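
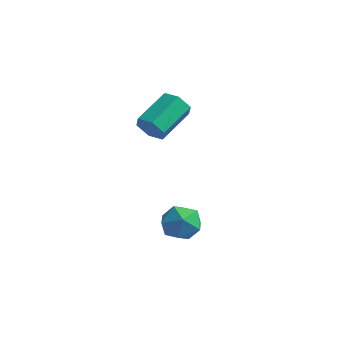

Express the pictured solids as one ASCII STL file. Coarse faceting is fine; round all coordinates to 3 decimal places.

solid 
facet normal -0.065 -0.913 -0.404
outer loop
vertex -0.538 -1.225 1.933
vertex -0.945 -1.421 2.442
vertex -1.212 -1.152 1.877
endloop
endfacet
facet normal 0.119 0.396 -0.910
outer loop
vertex -0.538 -1.225 1.933
vertex -1.212 -1.152 1.877
vertex -0.428 0.298 2.61
endloop
endfacet
facet normal 0.119 0.396 -0.910
outer loop
vertex -0.428 0.298 2.61
vertex -1.212 -1.152 1.877
vertex -1.102 0.371 2.554
endloop
endfacet
facet normal 0.065 0.912 0.406
outer loop
vertex -0.428 0.298 2.61
vertex -1.102 0.371 2.554
vertex -0.835 0.101 3.118
endloop
endfacet
facet normal -0.065 -0.913 -0.404
outer loop
vertex -1.212 -1.152 1.877
vertex -0.945 -1.421 2.442
vertex -1.618 -1.348 2.386
endloop
endfacet
facet normal -0.799 0.291 -0.525
outer loop
vertex -1.212 -1.152 1.877
vertex -1.618 -1.348 2.386
vertex -1.102 0.371 2.554
endloop
endfacet
facet normal -0.798 0.291 -0.527
outer loop
vertex -1.102 0.371 2.554
vertex -1.618 -1.348 2.386
vertex -1.509 0.175 3.062
endloop
endfacet
facet normal 0.066 0.912 0.405
outer loop
vertex -1.102 0.371 2.554
vertex -1.509 0.175 3.062
vertex -0.835 0.101 3.118
endloop
endfacet
facet normal -0.065 -0.912 -0.406
outer loop
vertex -1.618 -1.348 2.386
vertex -0.945 -1.421 2.442
vertex -1.352 -1.618 2.95
endloop
endfacet
facet normal -0.918 -0.104 0.383
outer loop
vertex -1.618 -1.348 2.386
vertex -1.352 -1.618 2.95
vertex -1.509 0.175 3.062
endloop
endfacet
facet normal -0.918 -0.104 0.384
outer loop
vertex -1.509 0.175 3.062
vertex -1.352 -1.618 2.95
vertex -1.242 -0.095 3.627
endloop
endfacet
facet normal 0.067 0.912 0.404
outer loop
vertex -1.509 0.175 3.062
vertex -1.242 -0.095 3.627
vertex -0.835 0.101 3.118
endloop
endfacet
facet normal -0.065 -0.912 -0.406
outer loop
vertex -1.352 -1.618 2.95
vertex -0.945 -1.421 2.442
vertex -0.678 -1.691 3.006
endloop
endfacet
facet normal -0.119 -0.396 0.910
outer loop
vertex -1.352 -1.618 2.95
vertex -0.678 -1.691 3.006
vertex -1.242 -0.095 3.627
endloop
endfacet
facet normal -0.119 -0.396 0.910
outer loop
vertex -1.242 -0.095 3.627
vertex -0.678 -1.691 3.006
vertex -0.568 -0.168 3.683
endloop
endfacet
facet normal 0.065 0.913 0.404
outer loop
vertex -1.242 -0.095 3.627
vertex -0.568 -0.168 3.683
vertex -0.835 0.101 3.118
endloop
endfacet
facet normal -0.066 -0.912 -0.405
outer loop
vertex -0.678 -1.691 3.006
vertex -0.945 -1.421 2.442
vertex -0.271 -1.495 2.498
endloop
endfacet
facet normal 0.798 -0.292 0.527
outer loop
vertex -0.678 -1.691 3.006
vertex -0.271 -1.495 2.498
vertex -0.568 -0.168 3.683
endloop
endfacet
facet normal 0.799 -0.291 0.526
outer loop
vertex -0.568 -0.168 3.683
vertex -0.271 -1.495 2.498
vertex -0.162 0.028 3.174
endloop
endfacet
facet normal 0.065 0.913 0.404
outer loop
vertex -0.568 -0.168 3.683
vertex -0.162 0.028 3.174
vertex -0.835 0.101 3.118
endloop
endfacet
facet normal -0.067 -0.912 -0.404
outer loop
vertex -0.271 -1.495 2.498
vertex -0.945 -1.421 2.442
vertex -0.538 -1.225 1.933
endloop
endfacet
facet normal 0.918 0.105 -0.384
outer loop
vertex -0.271 -1.495 2.498
vertex -0.538 -1.225 1.933
vertex -0.162 0.028 3.174
endloop
endfacet
facet normal 0.918 0.104 -0.383
outer loop
vertex -0.162 0.028 3.174
vertex -0.538 -1.225 1.933
vertex -0.428 0.298 2.61
endloop
endfacet
facet normal 0.065 0.912 0.406
outer loop
vertex -0.162 0.028 3.174
vertex -0.428 0.298 2.61
vertex -0.835 0.101 3.118
endloop
endfacet
facet normal -0.751 0.350 0.560
outer loop
vertex 0.452 -1.249 -1.379
vertex -0.038 -1.951 -1.597
vertex 0.481 -1.979 -0.883
endloop
endfacet
facet normal -0.120 0.555 0.823
outer loop
vertex 0.452 -1.249 -1.379
vertex 0.481 -1.979 -0.883
vertex 1.226 -1.542 -1.069
endloop
endfacet
facet normal 0.222 0.922 0.317
outer loop
vertex 0.452 -1.249 -1.379
vertex 1.226 -1.542 -1.069
vertex 1.167 -1.243 -1.898
endloop
endfacet
facet normal -0.197 0.945 -0.261
outer loop
vertex 0.452 -1.249 -1.379
vertex 1.167 -1.243 -1.898
vertex 0.386 -1.496 -2.225
endloop
endfacet
facet normal -0.799 0.592 -0.110
outer loop
vertex 0.452 -1.249 -1.379
vertex 0.386 -1.496 -2.225
vertex -0.038 -1.951 -1.597
endloop
endfacet
facet normal 0.260 -0.032 0.965
outer loop
vertex 1.226 -1.542 -1.069
vertex 0.481 -1.979 -0.883
vertex 1.214 -2.424 -1.095
endloop
endfacet
facet normal -0.760 -0.363 0.538
outer loop
vertex 0.481 -1.979 -0.883
vertex -0.038 -1.951 -1.597
vertex 0.433 -2.677 -1.422
endloop
endfacet
facet normal -0.838 0.027 -0.546
outer loop
vertex -0.038 -1.951 -1.597
vertex 0.386 -1.496 -2.225
vertex 0.374 -2.378 -2.251
endloop
endfacet
facet normal 0.136 0.600 -0.789
outer loop
vertex 0.386 -1.496 -2.225
vertex 1.167 -1.243 -1.898
vertex 1.119 -1.941 -2.437
endloop
endfacet
facet normal 0.814 0.563 0.145
outer loop
vertex 1.167 -1.243 -1.898
vertex 1.226 -1.542 -1.069
vertex 1.638 -1.969 -1.723
endloop
endfacet
facet normal 0.197 -0.945 0.261
outer loop
vertex 1.148 -2.671 -1.941
vertex 1.214 -2.424 -1.095
vertex 0.433 -2.677 -1.422
endloop
endfacet
facet normal -0.222 -0.922 -0.317
outer loop
vertex 1.148 -2.671 -1.941
vertex 0.433 -2.677 -1.422
vertex 0.374 -2.378 -2.251
endloop
endfacet
facet normal 0.120 -0.555 -0.823
outer loop
vertex 1.148 -2.671 -1.941
vertex 0.374 -2.378 -2.251
vertex 1.119 -1.941 -2.437
endloop
endfacet
facet normal 0.751 -0.350 -0.560
outer loop
vertex 1.148 -2.671 -1.941
vertex 1.119 -1.941 -2.437
vertex 1.638 -1.969 -1.723
endloop
endfacet
facet normal 0.799 -0.592 0.110
outer loop
vertex 1.148 -2.671 -1.941
vertex 1.638 -1.969 -1.723
vertex 1.214 -2.424 -1.095
endloop
endfacet
facet normal -0.136 -0.600 0.789
outer loop
vertex 0.433 -2.677 -1.422
vertex 1.214 -2.424 -1.095
vertex 0.481 -1.979 -0.883
endloop
endfacet
facet normal -0.814 -0.563 -0.145
outer loop
vertex 0.374 -2.378 -2.251
vertex 0.433 -2.677 -1.422
vertex -0.038 -1.951 -1.597
endloop
endfacet
facet normal -0.260 0.032 -0.965
outer loop
vertex 1.119 -1.941 -2.437
vertex 0.374 -2.378 -2.251
vertex 0.386 -1.496 -2.225
endloop
endfacet
facet normal 0.760 0.363 -0.538
outer loop
vertex 1.638 -1.969 -1.723
vertex 1.119 -1.941 -2.437
vertex 1.167 -1.243 -1.898
endloop
endfacet
facet normal 0.838 -0.027 0.546
outer loop
vertex 1.214 -2.424 -1.095
vertex 1.638 -1.969 -1.723
vertex 1.226 -1.542 -1.069
endloop
endfacet

endsolid


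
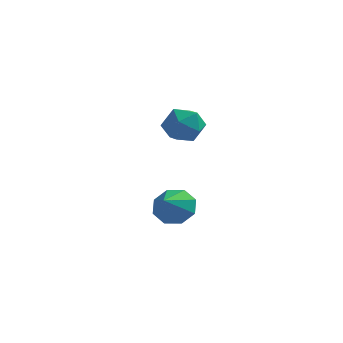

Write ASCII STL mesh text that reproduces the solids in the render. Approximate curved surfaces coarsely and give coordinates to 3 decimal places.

solid 
facet normal -0.031 0.845 -0.535
outer loop
vertex 2.35 -1.563 -2.927
vertex 1.733 -1.777 -3.229
vertex 1.908 -1.399 -2.642
endloop
endfacet
facet normal 0.528 -0.049 0.848
outer loop
vertex 2.35 -1.563 -2.927
vertex 1.908 -1.399 -2.642
vertex 1.767 -2.723 -2.631
endloop
endfacet
facet normal -0.031 0.845 -0.534
outer loop
vertex 1.908 -1.399 -2.642
vertex 1.733 -1.777 -3.229
vertex 1.363 -1.456 -2.7
endloop
endfacet
facet normal -0.108 0.020 0.994
outer loop
vertex 1.908 -1.399 -2.642
vertex 1.363 -1.456 -2.7
vertex 1.767 -2.723 -2.631
endloop
endfacet
facet normal -0.030 0.845 -0.534
outer loop
vertex 1.363 -1.456 -2.7
vertex 1.733 -1.777 -3.229
vertex 1.035 -1.701 -3.069
endloop
endfacet
facet normal -0.675 -0.176 0.717
outer loop
vertex 1.363 -1.456 -2.7
vertex 1.035 -1.701 -3.069
vertex 1.767 -2.723 -2.631
endloop
endfacet
facet normal -0.030 0.845 -0.534
outer loop
vertex 1.035 -1.701 -3.069
vertex 1.733 -1.777 -3.229
vertex 1.115 -1.99 -3.531
endloop
endfacet
facet normal -0.835 -0.520 0.181
outer loop
vertex 1.035 -1.701 -3.069
vertex 1.115 -1.99 -3.531
vertex 1.767 -2.723 -2.631
endloop
endfacet
facet normal -0.031 0.845 -0.534
outer loop
vertex 1.115 -1.99 -3.531
vertex 1.733 -1.777 -3.229
vertex 1.557 -2.154 -3.816
endloop
endfacet
facet normal -0.497 -0.813 -0.303
outer loop
vertex 1.115 -1.99 -3.531
vertex 1.557 -2.154 -3.816
vertex 1.767 -2.723 -2.631
endloop
endfacet
facet normal -0.032 0.845 -0.533
outer loop
vertex 1.557 -2.154 -3.816
vertex 1.733 -1.777 -3.229
vertex 2.102 -2.097 -3.758
endloop
endfacet
facet normal 0.140 -0.883 -0.449
outer loop
vertex 1.557 -2.154 -3.816
vertex 2.102 -2.097 -3.758
vertex 1.767 -2.723 -2.631
endloop
endfacet
facet normal -0.031 0.845 -0.533
outer loop
vertex 2.102 -2.097 -3.758
vertex 1.733 -1.777 -3.229
vertex 2.43 -1.852 -3.389
endloop
endfacet
facet normal 0.706 -0.687 -0.172
outer loop
vertex 2.102 -2.097 -3.758
vertex 2.43 -1.852 -3.389
vertex 1.767 -2.723 -2.631
endloop
endfacet
facet normal -0.032 0.845 -0.534
outer loop
vertex 2.43 -1.852 -3.389
vertex 1.733 -1.777 -3.229
vertex 2.35 -1.563 -2.927
endloop
endfacet
facet normal 0.866 -0.342 0.364
outer loop
vertex 2.43 -1.852 -3.389
vertex 2.35 -1.563 -2.927
vertex 1.767 -2.723 -2.631
endloop
endfacet
facet normal 0.081 0.298 0.951
outer loop
vertex 2.412 -2.198 0.931
vertex 2.133 -2.83 1.153
vertex 2.85 -2.76 1.07
endloop
endfacet
facet normal 0.590 0.595 0.546
outer loop
vertex 2.412 -2.198 0.931
vertex 2.85 -2.76 1.07
vertex 2.968 -2.343 0.488
endloop
endfacet
facet normal 0.270 0.962 0.024
outer loop
vertex 2.412 -2.198 0.931
vertex 2.968 -2.343 0.488
vertex 2.324 -2.155 0.212
endloop
endfacet
facet normal -0.436 0.894 0.107
outer loop
vertex 2.412 -2.198 0.931
vertex 2.324 -2.155 0.212
vertex 1.808 -2.456 0.623
endloop
endfacet
facet normal -0.553 0.483 0.679
outer loop
vertex 2.412 -2.198 0.931
vertex 1.808 -2.456 0.623
vertex 2.133 -2.83 1.153
endloop
endfacet
facet normal 0.967 0.069 0.245
outer loop
vertex 2.968 -2.343 0.488
vertex 2.85 -2.76 1.07
vertex 3.032 -3.064 0.437
endloop
endfacet
facet normal 0.144 -0.410 0.901
outer loop
vertex 2.85 -2.76 1.07
vertex 2.133 -2.83 1.153
vertex 2.516 -3.365 0.848
endloop
endfacet
facet normal -0.880 -0.111 0.462
outer loop
vertex 2.133 -2.83 1.153
vertex 1.808 -2.456 0.623
vertex 1.872 -3.177 0.572
endloop
endfacet
facet normal -0.692 0.553 -0.464
outer loop
vertex 1.808 -2.456 0.623
vertex 2.324 -2.155 0.212
vertex 1.99 -2.76 -0.01
endloop
endfacet
facet normal 0.450 0.663 -0.598
outer loop
vertex 2.324 -2.155 0.212
vertex 2.968 -2.343 0.488
vertex 2.707 -2.69 -0.093
endloop
endfacet
facet normal 0.436 -0.894 -0.107
outer loop
vertex 2.428 -3.322 0.129
vertex 3.032 -3.064 0.437
vertex 2.516 -3.365 0.848
endloop
endfacet
facet normal -0.270 -0.962 -0.024
outer loop
vertex 2.428 -3.322 0.129
vertex 2.516 -3.365 0.848
vertex 1.872 -3.177 0.572
endloop
endfacet
facet normal -0.590 -0.595 -0.546
outer loop
vertex 2.428 -3.322 0.129
vertex 1.872 -3.177 0.572
vertex 1.99 -2.76 -0.01
endloop
endfacet
facet normal -0.081 -0.298 -0.951
outer loop
vertex 2.428 -3.322 0.129
vertex 1.99 -2.76 -0.01
vertex 2.707 -2.69 -0.093
endloop
endfacet
facet normal 0.553 -0.483 -0.679
outer loop
vertex 2.428 -3.322 0.129
vertex 2.707 -2.69 -0.093
vertex 3.032 -3.064 0.437
endloop
endfacet
facet normal 0.692 -0.553 0.464
outer loop
vertex 2.516 -3.365 0.848
vertex 3.032 -3.064 0.437
vertex 2.85 -2.76 1.07
endloop
endfacet
facet normal -0.450 -0.663 0.598
outer loop
vertex 1.872 -3.177 0.572
vertex 2.516 -3.365 0.848
vertex 2.133 -2.83 1.153
endloop
endfacet
facet normal -0.967 -0.069 -0.245
outer loop
vertex 1.99 -2.76 -0.01
vertex 1.872 -3.177 0.572
vertex 1.808 -2.456 0.623
endloop
endfacet
facet normal -0.144 0.410 -0.901
outer loop
vertex 2.707 -2.69 -0.093
vertex 1.99 -2.76 -0.01
vertex 2.324 -2.155 0.212
endloop
endfacet
facet normal 0.880 0.111 -0.462
outer loop
vertex 3.032 -3.064 0.437
vertex 2.707 -2.69 -0.093
vertex 2.968 -2.343 0.488
endloop
endfacet

endsolid


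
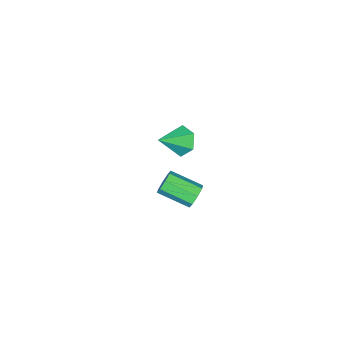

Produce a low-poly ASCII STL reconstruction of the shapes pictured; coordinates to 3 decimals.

solid 
facet normal -0.832 0.146 -0.534
outer loop
vertex 3.404 -1.18 1.999
vertex 2.94 -1.552 2.62
vertex 3.079 -0.703 2.636
endloop
endfacet
facet normal 0.717 0.682 -0.144
outer loop
vertex 3.404 -1.18 1.999
vertex 3.079 -0.703 2.636
vertex 4.28 -1.788 3.48
endloop
endfacet
facet normal -0.833 0.146 -0.534
outer loop
vertex 3.079 -0.703 2.636
vertex 2.94 -1.552 2.62
vertex 2.615 -1.075 3.258
endloop
endfacet
facet normal 0.236 0.746 0.623
outer loop
vertex 3.079 -0.703 2.636
vertex 2.615 -1.075 3.258
vertex 4.28 -1.788 3.48
endloop
endfacet
facet normal -0.833 0.147 -0.534
outer loop
vertex 2.615 -1.075 3.258
vertex 2.94 -1.552 2.62
vertex 2.476 -1.923 3.241
endloop
endfacet
facet normal -0.131 0.002 0.991
outer loop
vertex 2.615 -1.075 3.258
vertex 2.476 -1.923 3.241
vertex 4.28 -1.788 3.48
endloop
endfacet
facet normal -0.833 0.147 -0.534
outer loop
vertex 2.476 -1.923 3.241
vertex 2.94 -1.552 2.62
vertex 2.801 -2.4 2.603
endloop
endfacet
facet normal -0.018 -0.805 0.593
outer loop
vertex 2.476 -1.923 3.241
vertex 2.801 -2.4 2.603
vertex 4.28 -1.788 3.48
endloop
endfacet
facet normal -0.833 0.147 -0.534
outer loop
vertex 2.801 -2.4 2.603
vertex 2.94 -1.552 2.62
vertex 3.265 -2.028 1.982
endloop
endfacet
facet normal 0.463 -0.869 -0.175
outer loop
vertex 2.801 -2.4 2.603
vertex 3.265 -2.028 1.982
vertex 4.28 -1.788 3.48
endloop
endfacet
facet normal -0.833 0.147 -0.534
outer loop
vertex 3.265 -2.028 1.982
vertex 2.94 -1.552 2.62
vertex 3.404 -1.18 1.999
endloop
endfacet
facet normal 0.831 -0.125 -0.543
outer loop
vertex 3.265 -2.028 1.982
vertex 3.404 -1.18 1.999
vertex 4.28 -1.788 3.48
endloop
endfacet
facet normal -0.390 0.838 -0.383
outer loop
vertex 1.255 -2.038 -3.338
vertex 0.949 -2.416 -3.854
vertex 0.757 -2.208 -3.203
endloop
endfacet
facet normal 0.088 0.448 0.890
outer loop
vertex 1.255 -2.038 -3.338
vertex 0.757 -2.208 -3.203
vertex 1.958 -3.545 -2.65
endloop
endfacet
facet normal 0.088 0.448 0.890
outer loop
vertex 1.958 -3.545 -2.65
vertex 0.757 -2.208 -3.203
vertex 1.46 -3.715 -2.515
endloop
endfacet
facet normal 0.390 -0.837 0.383
outer loop
vertex 1.958 -3.545 -2.65
vertex 1.46 -3.715 -2.515
vertex 1.651 -3.924 -3.166
endloop
endfacet
facet normal -0.391 0.837 -0.383
outer loop
vertex 0.757 -2.208 -3.203
vertex 0.949 -2.416 -3.854
vertex 0.371 -2.501 -3.449
endloop
endfacet
facet normal -0.585 0.095 0.805
outer loop
vertex 0.757 -2.208 -3.203
vertex 0.371 -2.501 -3.449
vertex 1.46 -3.715 -2.515
endloop
endfacet
facet normal -0.585 0.095 0.805
outer loop
vertex 1.46 -3.715 -2.515
vertex 0.371 -2.501 -3.449
vertex 1.074 -4.008 -2.761
endloop
endfacet
facet normal 0.391 -0.837 0.383
outer loop
vertex 1.46 -3.715 -2.515
vertex 1.074 -4.008 -2.761
vertex 1.651 -3.924 -3.166
endloop
endfacet
facet normal -0.391 0.837 -0.382
outer loop
vertex 0.371 -2.501 -3.449
vertex 0.949 -2.416 -3.854
vertex 0.324 -2.744 -3.933
endloop
endfacet
facet normal -0.916 -0.315 0.247
outer loop
vertex 0.371 -2.501 -3.449
vertex 0.324 -2.744 -3.933
vertex 1.074 -4.008 -2.761
endloop
endfacet
facet normal -0.917 -0.314 0.248
outer loop
vertex 1.074 -4.008 -2.761
vertex 0.324 -2.744 -3.933
vertex 1.026 -4.251 -3.245
endloop
endfacet
facet normal 0.390 -0.838 0.382
outer loop
vertex 1.074 -4.008 -2.761
vertex 1.026 -4.251 -3.245
vertex 1.651 -3.924 -3.166
endloop
endfacet
facet normal -0.391 0.837 -0.382
outer loop
vertex 0.324 -2.744 -3.933
vertex 0.949 -2.416 -3.854
vertex 0.642 -2.795 -4.37
endloop
endfacet
facet normal -0.710 -0.538 -0.454
outer loop
vertex 0.324 -2.744 -3.933
vertex 0.642 -2.795 -4.37
vertex 1.026 -4.251 -3.245
endloop
endfacet
facet normal -0.709 -0.539 -0.455
outer loop
vertex 1.026 -4.251 -3.245
vertex 0.642 -2.795 -4.37
vertex 1.345 -4.302 -3.682
endloop
endfacet
facet normal 0.390 -0.838 0.382
outer loop
vertex 1.026 -4.251 -3.245
vertex 1.345 -4.302 -3.682
vertex 1.651 -3.924 -3.166
endloop
endfacet
facet normal -0.390 0.837 -0.383
outer loop
vertex 0.642 -2.795 -4.37
vertex 0.949 -2.416 -3.854
vertex 1.14 -2.625 -4.505
endloop
endfacet
facet normal -0.088 -0.448 -0.890
outer loop
vertex 0.642 -2.795 -4.37
vertex 1.14 -2.625 -4.505
vertex 1.345 -4.302 -3.682
endloop
endfacet
facet normal -0.088 -0.448 -0.890
outer loop
vertex 1.345 -4.302 -3.682
vertex 1.14 -2.625 -4.505
vertex 1.843 -4.132 -3.817
endloop
endfacet
facet normal 0.390 -0.838 0.383
outer loop
vertex 1.345 -4.302 -3.682
vertex 1.843 -4.132 -3.817
vertex 1.651 -3.924 -3.166
endloop
endfacet
facet normal -0.391 0.837 -0.383
outer loop
vertex 1.14 -2.625 -4.505
vertex 0.949 -2.416 -3.854
vertex 1.526 -2.332 -4.259
endloop
endfacet
facet normal 0.585 -0.095 -0.805
outer loop
vertex 1.14 -2.625 -4.505
vertex 1.526 -2.332 -4.259
vertex 1.843 -4.132 -3.817
endloop
endfacet
facet normal 0.585 -0.095 -0.805
outer loop
vertex 1.843 -4.132 -3.817
vertex 1.526 -2.332 -4.259
vertex 2.229 -3.839 -3.571
endloop
endfacet
facet normal 0.391 -0.837 0.383
outer loop
vertex 1.843 -4.132 -3.817
vertex 2.229 -3.839 -3.571
vertex 1.651 -3.924 -3.166
endloop
endfacet
facet normal -0.390 0.838 -0.382
outer loop
vertex 1.526 -2.332 -4.259
vertex 0.949 -2.416 -3.854
vertex 1.574 -2.089 -3.775
endloop
endfacet
facet normal 0.916 0.314 -0.249
outer loop
vertex 1.526 -2.332 -4.259
vertex 1.574 -2.089 -3.775
vertex 2.229 -3.839 -3.571
endloop
endfacet
facet normal 0.917 0.314 -0.247
outer loop
vertex 2.229 -3.839 -3.571
vertex 1.574 -2.089 -3.775
vertex 2.276 -3.596 -3.087
endloop
endfacet
facet normal 0.391 -0.837 0.382
outer loop
vertex 2.229 -3.839 -3.571
vertex 2.276 -3.596 -3.087
vertex 1.651 -3.924 -3.166
endloop
endfacet
facet normal -0.390 0.838 -0.382
outer loop
vertex 1.574 -2.089 -3.775
vertex 0.949 -2.416 -3.854
vertex 1.255 -2.038 -3.338
endloop
endfacet
facet normal 0.709 0.538 0.455
outer loop
vertex 1.574 -2.089 -3.775
vertex 1.255 -2.038 -3.338
vertex 2.276 -3.596 -3.087
endloop
endfacet
facet normal 0.710 0.538 0.454
outer loop
vertex 2.276 -3.596 -3.087
vertex 1.255 -2.038 -3.338
vertex 1.958 -3.545 -2.65
endloop
endfacet
facet normal 0.391 -0.837 0.382
outer loop
vertex 2.276 -3.596 -3.087
vertex 1.958 -3.545 -2.65
vertex 1.651 -3.924 -3.166
endloop
endfacet

endsolid


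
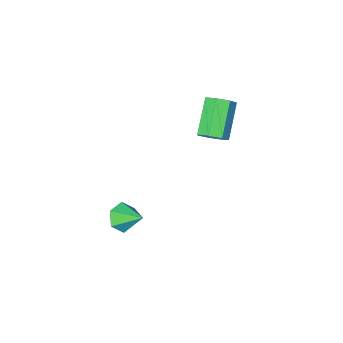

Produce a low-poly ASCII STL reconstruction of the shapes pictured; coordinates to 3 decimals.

solid 
facet normal 0.523 0.536 -0.663
outer loop
vertex 0.171 -1.129 1.474
vertex -0.426 -0.893 1.194
vertex -0.049 -0.616 1.715
endloop
endfacet
facet normal 0.771 0.032 0.636
outer loop
vertex 0.171 -1.129 1.474
vertex -0.049 -0.616 1.715
vertex -0.818 -2.143 2.726
endloop
endfacet
facet normal 0.771 0.032 0.636
outer loop
vertex -0.818 -2.143 2.726
vertex -0.049 -0.616 1.715
vertex -1.038 -1.63 2.967
endloop
endfacet
facet normal -0.523 -0.536 0.663
outer loop
vertex -0.818 -2.143 2.726
vertex -1.038 -1.63 2.967
vertex -1.414 -1.907 2.446
endloop
endfacet
facet normal 0.522 0.536 -0.663
outer loop
vertex -0.049 -0.616 1.715
vertex -0.426 -0.893 1.194
vertex -0.553 -0.312 1.564
endloop
endfacet
facet normal 0.198 0.679 0.707
outer loop
vertex -0.049 -0.616 1.715
vertex -0.553 -0.312 1.564
vertex -1.038 -1.63 2.967
endloop
endfacet
facet normal 0.198 0.679 0.707
outer loop
vertex -1.038 -1.63 2.967
vertex -0.553 -0.312 1.564
vertex -1.542 -1.326 2.816
endloop
endfacet
facet normal -0.522 -0.537 0.662
outer loop
vertex -1.038 -1.63 2.967
vertex -1.542 -1.326 2.816
vertex -1.414 -1.907 2.446
endloop
endfacet
facet normal 0.522 0.536 -0.663
outer loop
vertex -0.553 -0.312 1.564
vertex -0.426 -0.893 1.194
vertex -0.961 -0.446 1.134
endloop
endfacet
facet normal -0.526 0.815 0.245
outer loop
vertex -0.553 -0.312 1.564
vertex -0.961 -0.446 1.134
vertex -1.542 -1.326 2.816
endloop
endfacet
facet normal -0.526 0.814 0.244
outer loop
vertex -1.542 -1.326 2.816
vertex -0.961 -0.446 1.134
vertex -1.949 -1.46 2.386
endloop
endfacet
facet normal -0.523 -0.537 0.662
outer loop
vertex -1.542 -1.326 2.816
vertex -1.949 -1.46 2.386
vertex -1.414 -1.907 2.446
endloop
endfacet
facet normal 0.523 0.537 -0.662
outer loop
vertex -0.961 -0.446 1.134
vertex -0.426 -0.893 1.194
vertex -0.966 -0.916 0.749
endloop
endfacet
facet normal -0.852 0.337 -0.400
outer loop
vertex -0.961 -0.446 1.134
vertex -0.966 -0.916 0.749
vertex -1.949 -1.46 2.386
endloop
endfacet
facet normal -0.852 0.337 -0.400
outer loop
vertex -1.949 -1.46 2.386
vertex -0.966 -0.916 0.749
vertex -1.954 -1.93 2.001
endloop
endfacet
facet normal -0.523 -0.537 0.662
outer loop
vertex -1.949 -1.46 2.386
vertex -1.954 -1.93 2.001
vertex -1.414 -1.907 2.446
endloop
endfacet
facet normal 0.523 0.536 -0.663
outer loop
vertex -0.966 -0.916 0.749
vertex -0.426 -0.893 1.194
vertex -0.564 -1.369 0.7
endloop
endfacet
facet normal -0.537 -0.396 -0.745
outer loop
vertex -0.966 -0.916 0.749
vertex -0.564 -1.369 0.7
vertex -1.954 -1.93 2.001
endloop
endfacet
facet normal -0.538 -0.395 -0.745
outer loop
vertex -1.954 -1.93 2.001
vertex -0.564 -1.369 0.7
vertex -1.552 -2.383 1.951
endloop
endfacet
facet normal -0.523 -0.537 0.662
outer loop
vertex -1.954 -1.93 2.001
vertex -1.552 -2.383 1.951
vertex -1.414 -1.907 2.446
endloop
endfacet
facet normal 0.522 0.537 -0.663
outer loop
vertex -0.564 -1.369 0.7
vertex -0.426 -0.893 1.194
vertex -0.058 -1.463 1.022
endloop
endfacet
facet normal 0.182 -0.829 -0.528
outer loop
vertex -0.564 -1.369 0.7
vertex -0.058 -1.463 1.022
vertex -1.552 -2.383 1.951
endloop
endfacet
facet normal 0.183 -0.830 -0.527
outer loop
vertex -1.552 -2.383 1.951
vertex -0.058 -1.463 1.022
vertex -1.047 -2.477 2.274
endloop
endfacet
facet normal -0.523 -0.537 0.662
outer loop
vertex -1.552 -2.383 1.951
vertex -1.047 -2.477 2.274
vertex -1.414 -1.907 2.446
endloop
endfacet
facet normal 0.523 0.537 -0.662
outer loop
vertex -0.058 -1.463 1.022
vertex -0.426 -0.893 1.194
vertex 0.171 -1.129 1.474
endloop
endfacet
facet normal 0.764 -0.640 0.086
outer loop
vertex -0.058 -1.463 1.022
vertex 0.171 -1.129 1.474
vertex -1.047 -2.477 2.274
endloop
endfacet
facet normal 0.764 -0.640 0.086
outer loop
vertex -1.047 -2.477 2.274
vertex 0.171 -1.129 1.474
vertex -0.818 -2.143 2.726
endloop
endfacet
facet normal -0.523 -0.537 0.662
outer loop
vertex -1.047 -2.477 2.274
vertex -0.818 -2.143 2.726
vertex -1.414 -1.907 2.446
endloop
endfacet
facet normal 0.287 -0.789 -0.543
outer loop
vertex 3.821 -2.189 -2.991
vertex 3.316 -1.996 -3.539
vertex 4.033 -1.719 -3.562
endloop
endfacet
facet normal 0.697 0.405 0.592
outer loop
vertex 3.821 -2.189 -2.991
vertex 4.033 -1.719 -3.562
vertex 2.924 -0.924 -2.801
endloop
endfacet
facet normal 0.287 -0.789 -0.543
outer loop
vertex 4.033 -1.719 -3.562
vertex 3.316 -1.996 -3.539
vertex 3.528 -1.526 -4.11
endloop
endfacet
facet normal 0.500 0.851 -0.161
outer loop
vertex 4.033 -1.719 -3.562
vertex 3.528 -1.526 -4.11
vertex 2.924 -0.924 -2.801
endloop
endfacet
facet normal 0.287 -0.789 -0.543
outer loop
vertex 3.528 -1.526 -4.11
vertex 3.316 -1.996 -3.539
vertex 2.81 -1.803 -4.087
endloop
endfacet
facet normal -0.323 0.794 -0.514
outer loop
vertex 3.528 -1.526 -4.11
vertex 2.81 -1.803 -4.087
vertex 2.924 -0.924 -2.801
endloop
endfacet
facet normal 0.288 -0.788 -0.544
outer loop
vertex 2.81 -1.803 -4.087
vertex 3.316 -1.996 -3.539
vertex 2.598 -2.274 -3.516
endloop
endfacet
facet normal -0.950 0.290 -0.114
outer loop
vertex 2.81 -1.803 -4.087
vertex 2.598 -2.274 -3.516
vertex 2.924 -0.924 -2.801
endloop
endfacet
facet normal 0.288 -0.789 -0.543
outer loop
vertex 2.598 -2.274 -3.516
vertex 3.316 -1.996 -3.539
vertex 3.103 -2.467 -2.968
endloop
endfacet
facet normal -0.753 -0.157 0.639
outer loop
vertex 2.598 -2.274 -3.516
vertex 3.103 -2.467 -2.968
vertex 2.924 -0.924 -2.801
endloop
endfacet
facet normal 0.288 -0.789 -0.543
outer loop
vertex 3.103 -2.467 -2.968
vertex 3.316 -1.996 -3.539
vertex 3.821 -2.189 -2.991
endloop
endfacet
facet normal 0.070 -0.099 0.993
outer loop
vertex 3.103 -2.467 -2.968
vertex 3.821 -2.189 -2.991
vertex 2.924 -0.924 -2.801
endloop
endfacet

endsolid


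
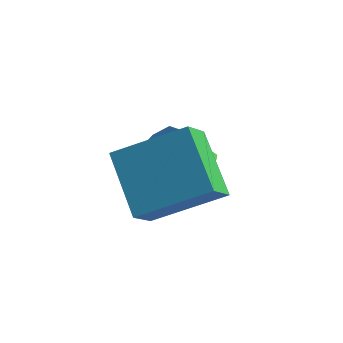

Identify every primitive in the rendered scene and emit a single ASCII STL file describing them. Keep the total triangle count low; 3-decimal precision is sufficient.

solid 
facet normal -0.759 -0.452 -0.469
outer loop
vertex 3.562 -1.56 2.731
vertex 2.516 -0.787 3.68
vertex 3.526 -0.906 2.159
endloop
endfacet
facet normal 0.650 -0.480 -0.590
outer loop
vertex 4.824 -0.133 2.96
vertex 3.562 -1.56 2.731
vertex 3.526 -0.906 2.159
endloop
endfacet
facet normal -0.759 -0.452 -0.469
outer loop
vertex 3.526 -0.906 2.159
vertex 2.516 -0.787 3.68
vertex 2.48 -0.133 3.107
endloop
endfacet
facet normal -0.041 0.752 -0.658
outer loop
vertex 2.48 -0.133 3.107
vertex 4.824 -0.133 2.96
vertex 3.526 -0.906 2.159
endloop
endfacet
facet normal 0.042 -0.752 0.658
outer loop
vertex 3.562 -1.56 2.731
vertex 3.814 -0.014 4.481
vertex 2.516 -0.787 3.68
endloop
endfacet
facet normal 0.650 -0.480 -0.589
outer loop
vertex 4.86 -0.787 3.533
vertex 3.562 -1.56 2.731
vertex 4.824 -0.133 2.96
endloop
endfacet
facet normal 0.041 -0.752 0.658
outer loop
vertex 4.86 -0.787 3.533
vertex 3.814 -0.014 4.481
vertex 3.562 -1.56 2.731
endloop
endfacet
facet normal -0.650 0.480 0.589
outer loop
vertex 2.516 -0.787 3.68
vertex 3.814 -0.014 4.481
vertex 2.48 -0.133 3.107
endloop
endfacet
facet normal -0.041 0.752 -0.658
outer loop
vertex 3.778 0.64 3.909
vertex 4.824 -0.133 2.96
vertex 2.48 -0.133 3.107
endloop
endfacet
facet normal -0.650 0.480 0.589
outer loop
vertex 2.48 -0.133 3.107
vertex 3.814 -0.014 4.481
vertex 3.778 0.64 3.909
endloop
endfacet
facet normal 0.759 0.452 0.468
outer loop
vertex 3.778 0.64 3.909
vertex 4.86 -0.787 3.533
vertex 4.824 -0.133 2.96
endloop
endfacet
facet normal 0.759 0.452 0.469
outer loop
vertex 3.814 -0.014 4.481
vertex 4.86 -0.787 3.533
vertex 3.778 0.64 3.909
endloop
endfacet
facet normal 0.603 0.363 -0.710
outer loop
vertex 3.795 1.019 2.552
vertex 3.289 1.118 2.173
vertex 3.599 1.464 2.613
endloop
endfacet
facet normal 0.690 0.209 0.693
outer loop
vertex 3.795 1.019 2.552
vertex 3.599 1.464 2.613
vertex 3.137 0.624 3.326
endloop
endfacet
facet normal 0.691 0.208 0.693
outer loop
vertex 3.137 0.624 3.326
vertex 3.599 1.464 2.613
vertex 2.942 1.068 3.387
endloop
endfacet
facet normal -0.603 -0.362 0.711
outer loop
vertex 3.137 0.624 3.326
vertex 2.942 1.068 3.387
vertex 2.631 0.722 2.947
endloop
endfacet
facet normal 0.604 0.362 -0.710
outer loop
vertex 3.599 1.464 2.613
vertex 3.289 1.118 2.173
vertex 3.222 1.706 2.416
endloop
endfacet
facet normal 0.205 0.790 0.578
outer loop
vertex 3.599 1.464 2.613
vertex 3.222 1.706 2.416
vertex 2.942 1.068 3.387
endloop
endfacet
facet normal 0.206 0.789 0.578
outer loop
vertex 2.942 1.068 3.387
vertex 3.222 1.706 2.416
vertex 2.564 1.311 3.19
endloop
endfacet
facet normal -0.603 -0.362 0.711
outer loop
vertex 2.942 1.068 3.387
vertex 2.564 1.311 3.19
vertex 2.631 0.722 2.947
endloop
endfacet
facet normal 0.602 0.363 -0.712
outer loop
vertex 3.222 1.706 2.416
vertex 3.289 1.118 2.173
vertex 2.883 1.603 2.077
endloop
endfacet
facet normal -0.400 0.908 0.124
outer loop
vertex 3.222 1.706 2.416
vertex 2.883 1.603 2.077
vertex 2.564 1.311 3.19
endloop
endfacet
facet normal -0.400 0.908 0.123
outer loop
vertex 2.564 1.311 3.19
vertex 2.883 1.603 2.077
vertex 2.226 1.208 2.851
endloop
endfacet
facet normal -0.603 -0.362 0.711
outer loop
vertex 2.564 1.311 3.19
vertex 2.226 1.208 2.851
vertex 2.631 0.722 2.947
endloop
endfacet
facet normal 0.603 0.364 -0.710
outer loop
vertex 2.883 1.603 2.077
vertex 3.289 1.118 2.173
vertex 2.783 1.216 1.794
endloop
endfacet
facet normal -0.771 0.494 -0.403
outer loop
vertex 2.883 1.603 2.077
vertex 2.783 1.216 1.794
vertex 2.226 1.208 2.851
endloop
endfacet
facet normal -0.770 0.495 -0.402
outer loop
vertex 2.226 1.208 2.851
vertex 2.783 1.216 1.794
vertex 2.125 0.821 2.568
endloop
endfacet
facet normal -0.603 -0.362 0.711
outer loop
vertex 2.226 1.208 2.851
vertex 2.125 0.821 2.568
vertex 2.631 0.722 2.947
endloop
endfacet
facet normal 0.603 0.362 -0.711
outer loop
vertex 2.783 1.216 1.794
vertex 3.289 1.118 2.173
vertex 2.978 0.772 1.733
endloop
endfacet
facet normal -0.690 -0.208 -0.693
outer loop
vertex 2.783 1.216 1.794
vertex 2.978 0.772 1.733
vertex 2.125 0.821 2.568
endloop
endfacet
facet normal -0.690 -0.209 -0.693
outer loop
vertex 2.125 0.821 2.568
vertex 2.978 0.772 1.733
vertex 2.321 0.376 2.507
endloop
endfacet
facet normal -0.603 -0.363 0.710
outer loop
vertex 2.125 0.821 2.568
vertex 2.321 0.376 2.507
vertex 2.631 0.722 2.947
endloop
endfacet
facet normal 0.603 0.362 -0.711
outer loop
vertex 2.978 0.772 1.733
vertex 3.289 1.118 2.173
vertex 3.356 0.529 1.93
endloop
endfacet
facet normal -0.206 -0.789 -0.579
outer loop
vertex 2.978 0.772 1.733
vertex 3.356 0.529 1.93
vertex 2.321 0.376 2.507
endloop
endfacet
facet normal -0.205 -0.790 -0.578
outer loop
vertex 2.321 0.376 2.507
vertex 3.356 0.529 1.93
vertex 2.698 0.134 2.704
endloop
endfacet
facet normal -0.604 -0.362 0.710
outer loop
vertex 2.321 0.376 2.507
vertex 2.698 0.134 2.704
vertex 2.631 0.722 2.947
endloop
endfacet
facet normal 0.603 0.362 -0.711
outer loop
vertex 3.356 0.529 1.93
vertex 3.289 1.118 2.173
vertex 3.694 0.632 2.269
endloop
endfacet
facet normal 0.400 -0.908 -0.123
outer loop
vertex 3.356 0.529 1.93
vertex 3.694 0.632 2.269
vertex 2.698 0.134 2.704
endloop
endfacet
facet normal 0.400 -0.908 -0.124
outer loop
vertex 2.698 0.134 2.704
vertex 3.694 0.632 2.269
vertex 3.037 0.237 3.043
endloop
endfacet
facet normal -0.602 -0.363 0.712
outer loop
vertex 2.698 0.134 2.704
vertex 3.037 0.237 3.043
vertex 2.631 0.722 2.947
endloop
endfacet
facet normal 0.603 0.362 -0.711
outer loop
vertex 3.694 0.632 2.269
vertex 3.289 1.118 2.173
vertex 3.795 1.019 2.552
endloop
endfacet
facet normal 0.771 -0.495 0.402
outer loop
vertex 3.694 0.632 2.269
vertex 3.795 1.019 2.552
vertex 3.037 0.237 3.043
endloop
endfacet
facet normal 0.771 -0.494 0.403
outer loop
vertex 3.037 0.237 3.043
vertex 3.795 1.019 2.552
vertex 3.137 0.624 3.326
endloop
endfacet
facet normal -0.603 -0.364 0.710
outer loop
vertex 3.037 0.237 3.043
vertex 3.137 0.624 3.326
vertex 2.631 0.722 2.947
endloop
endfacet

endsolid


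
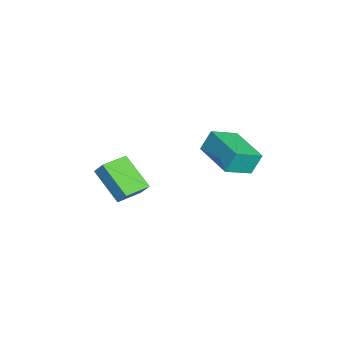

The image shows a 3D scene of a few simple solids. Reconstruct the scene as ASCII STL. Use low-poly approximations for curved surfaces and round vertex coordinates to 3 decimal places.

solid 
facet normal -0.301 -0.511 -0.805
outer loop
vertex -3.086 -4.489 -1.069
vertex -4.201 -3.454 -1.308
vertex -1.82 -3.395 -2.236
endloop
endfacet
facet normal 0.724 -0.672 0.156
outer loop
vertex -1.579 -2.986 -1.592
vertex -3.086 -4.489 -1.069
vertex -1.82 -3.395 -2.236
endloop
endfacet
facet normal -0.301 -0.511 -0.805
outer loop
vertex -1.82 -3.395 -2.236
vertex -4.201 -3.454 -1.308
vertex -2.935 -2.36 -2.475
endloop
endfacet
facet normal 0.620 0.536 -0.573
outer loop
vertex -2.935 -2.36 -2.475
vertex -1.579 -2.986 -1.592
vertex -1.82 -3.395 -2.236
endloop
endfacet
facet normal -0.620 -0.536 0.573
outer loop
vertex -3.086 -4.489 -1.069
vertex -3.96 -3.045 -0.664
vertex -4.201 -3.454 -1.308
endloop
endfacet
facet normal 0.724 -0.672 0.156
outer loop
vertex -2.845 -4.08 -0.425
vertex -3.086 -4.489 -1.069
vertex -1.579 -2.986 -1.592
endloop
endfacet
facet normal -0.620 -0.536 0.573
outer loop
vertex -2.845 -4.08 -0.425
vertex -3.96 -3.045 -0.664
vertex -3.086 -4.489 -1.069
endloop
endfacet
facet normal -0.724 0.672 -0.156
outer loop
vertex -4.201 -3.454 -1.308
vertex -3.96 -3.045 -0.664
vertex -2.935 -2.36 -2.475
endloop
endfacet
facet normal 0.620 0.536 -0.573
outer loop
vertex -2.694 -1.951 -1.831
vertex -1.579 -2.986 -1.592
vertex -2.935 -2.36 -2.475
endloop
endfacet
facet normal -0.724 0.672 -0.156
outer loop
vertex -2.935 -2.36 -2.475
vertex -3.96 -3.045 -0.664
vertex -2.694 -1.951 -1.831
endloop
endfacet
facet normal 0.301 0.511 0.805
outer loop
vertex -2.694 -1.951 -1.831
vertex -2.845 -4.08 -0.425
vertex -1.579 -2.986 -1.592
endloop
endfacet
facet normal 0.301 0.511 0.805
outer loop
vertex -3.96 -3.045 -0.664
vertex -2.845 -4.08 -0.425
vertex -2.694 -1.951 -1.831
endloop
endfacet
facet normal -0.475 0.755 -0.453
outer loop
vertex -1.645 1.954 2.701
vertex 0.145 3.005 2.575
vertex -1.436 1.477 1.687
endloop
endfacet
facet normal -0.861 -0.505 0.060
outer loop
vertex -0.705 0.315 2.385
vertex -1.645 1.954 2.701
vertex -1.436 1.477 1.687
endloop
endfacet
facet normal -0.475 0.755 -0.453
outer loop
vertex -1.436 1.477 1.687
vertex 0.145 3.005 2.575
vertex 0.354 2.528 1.561
endloop
endfacet
facet normal 0.183 -0.419 -0.889
outer loop
vertex 0.354 2.528 1.561
vertex -0.705 0.315 2.385
vertex -1.436 1.477 1.687
endloop
endfacet
facet normal -0.183 0.419 0.889
outer loop
vertex -1.645 1.954 2.701
vertex 0.876 1.843 3.273
vertex 0.145 3.005 2.575
endloop
endfacet
facet normal -0.861 -0.505 0.060
outer loop
vertex -0.914 0.792 3.399
vertex -1.645 1.954 2.701
vertex -0.705 0.315 2.385
endloop
endfacet
facet normal -0.183 0.419 0.889
outer loop
vertex -0.914 0.792 3.399
vertex 0.876 1.843 3.273
vertex -1.645 1.954 2.701
endloop
endfacet
facet normal 0.861 0.505 -0.060
outer loop
vertex 0.145 3.005 2.575
vertex 0.876 1.843 3.273
vertex 0.354 2.528 1.561
endloop
endfacet
facet normal 0.183 -0.419 -0.889
outer loop
vertex 1.085 1.366 2.259
vertex -0.705 0.315 2.385
vertex 0.354 2.528 1.561
endloop
endfacet
facet normal 0.861 0.505 -0.060
outer loop
vertex 0.354 2.528 1.561
vertex 0.876 1.843 3.273
vertex 1.085 1.366 2.259
endloop
endfacet
facet normal 0.475 -0.755 0.453
outer loop
vertex 1.085 1.366 2.259
vertex -0.914 0.792 3.399
vertex -0.705 0.315 2.385
endloop
endfacet
facet normal 0.475 -0.755 0.453
outer loop
vertex 0.876 1.843 3.273
vertex -0.914 0.792 3.399
vertex 1.085 1.366 2.259
endloop
endfacet

endsolid


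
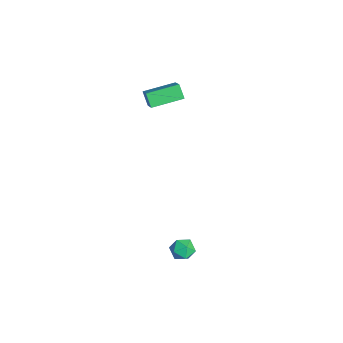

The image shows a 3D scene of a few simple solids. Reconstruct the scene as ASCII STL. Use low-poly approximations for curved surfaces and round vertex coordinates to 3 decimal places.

solid 
facet normal -0.778 0.075 -0.623
outer loop
vertex -4.179 0.294 3.728
vertex -4.233 2.051 4.007
vertex -3.614 0.421 3.038
endloop
endfacet
facet normal 0.031 -0.987 -0.157
outer loop
vertex -2.447 0.309 3.973
vertex -4.179 0.294 3.728
vertex -3.614 0.421 3.038
endloop
endfacet
facet normal -0.779 0.075 -0.623
outer loop
vertex -3.614 0.421 3.038
vertex -4.233 2.051 4.007
vertex -3.669 2.178 3.317
endloop
endfacet
facet normal 0.627 0.141 -0.766
outer loop
vertex -3.669 2.178 3.317
vertex -2.447 0.309 3.973
vertex -3.614 0.421 3.038
endloop
endfacet
facet normal -0.627 -0.141 0.766
outer loop
vertex -4.179 0.294 3.728
vertex -3.066 1.939 4.942
vertex -4.233 2.051 4.007
endloop
endfacet
facet normal 0.031 -0.987 -0.157
outer loop
vertex -3.011 0.182 4.663
vertex -4.179 0.294 3.728
vertex -2.447 0.309 3.973
endloop
endfacet
facet normal -0.627 -0.141 0.766
outer loop
vertex -3.011 0.182 4.663
vertex -3.066 1.939 4.942
vertex -4.179 0.294 3.728
endloop
endfacet
facet normal -0.031 0.987 0.157
outer loop
vertex -4.233 2.051 4.007
vertex -3.066 1.939 4.942
vertex -3.669 2.178 3.317
endloop
endfacet
facet normal 0.627 0.141 -0.766
outer loop
vertex -2.501 2.066 4.252
vertex -2.447 0.309 3.973
vertex -3.669 2.178 3.317
endloop
endfacet
facet normal -0.031 0.987 0.157
outer loop
vertex -3.669 2.178 3.317
vertex -3.066 1.939 4.942
vertex -2.501 2.066 4.252
endloop
endfacet
facet normal 0.779 -0.075 0.623
outer loop
vertex -2.501 2.066 4.252
vertex -3.011 0.182 4.663
vertex -2.447 0.309 3.973
endloop
endfacet
facet normal 0.778 -0.075 0.624
outer loop
vertex -3.066 1.939 4.942
vertex -3.011 0.182 4.663
vertex -2.501 2.066 4.252
endloop
endfacet
facet normal -0.772 0.624 0.122
outer loop
vertex 3.231 0.858 -2.277
vertex 2.873 0.347 -1.927
vertex 3.295 0.798 -1.567
endloop
endfacet
facet normal -0.154 0.983 0.097
outer loop
vertex 3.231 0.858 -2.277
vertex 3.295 0.798 -1.567
vertex 3.872 0.928 -1.969
endloop
endfacet
facet normal 0.161 0.835 -0.526
outer loop
vertex 3.231 0.858 -2.277
vertex 3.872 0.928 -1.969
vertex 3.806 0.558 -2.577
endloop
endfacet
facet normal -0.261 0.385 -0.885
outer loop
vertex 3.231 0.858 -2.277
vertex 3.806 0.558 -2.577
vertex 3.189 0.199 -2.551
endloop
endfacet
facet normal -0.837 0.255 -0.484
outer loop
vertex 3.231 0.858 -2.277
vertex 3.189 0.199 -2.551
vertex 2.873 0.347 -1.927
endloop
endfacet
facet normal 0.265 0.739 0.620
outer loop
vertex 3.872 0.928 -1.969
vertex 3.295 0.798 -1.567
vertex 3.911 0.461 -1.429
endloop
endfacet
facet normal -0.733 0.157 0.662
outer loop
vertex 3.295 0.798 -1.567
vertex 2.873 0.347 -1.927
vertex 3.294 0.102 -1.403
endloop
endfacet
facet normal -0.839 -0.440 -0.320
outer loop
vertex 2.873 0.347 -1.927
vertex 3.189 0.199 -2.551
vertex 3.228 -0.268 -2.011
endloop
endfacet
facet normal 0.092 -0.229 -0.969
outer loop
vertex 3.189 0.199 -2.551
vertex 3.806 0.558 -2.577
vertex 3.805 -0.138 -2.413
endloop
endfacet
facet normal 0.774 0.500 -0.388
outer loop
vertex 3.806 0.558 -2.577
vertex 3.872 0.928 -1.969
vertex 4.227 0.313 -2.053
endloop
endfacet
facet normal 0.261 -0.385 0.885
outer loop
vertex 3.869 -0.198 -1.703
vertex 3.911 0.461 -1.429
vertex 3.294 0.102 -1.403
endloop
endfacet
facet normal -0.161 -0.835 0.526
outer loop
vertex 3.869 -0.198 -1.703
vertex 3.294 0.102 -1.403
vertex 3.228 -0.268 -2.011
endloop
endfacet
facet normal 0.154 -0.983 -0.097
outer loop
vertex 3.869 -0.198 -1.703
vertex 3.228 -0.268 -2.011
vertex 3.805 -0.138 -2.413
endloop
endfacet
facet normal 0.772 -0.624 -0.122
outer loop
vertex 3.869 -0.198 -1.703
vertex 3.805 -0.138 -2.413
vertex 4.227 0.313 -2.053
endloop
endfacet
facet normal 0.837 -0.255 0.484
outer loop
vertex 3.869 -0.198 -1.703
vertex 4.227 0.313 -2.053
vertex 3.911 0.461 -1.429
endloop
endfacet
facet normal -0.092 0.229 0.969
outer loop
vertex 3.294 0.102 -1.403
vertex 3.911 0.461 -1.429
vertex 3.295 0.798 -1.567
endloop
endfacet
facet normal -0.774 -0.500 0.388
outer loop
vertex 3.228 -0.268 -2.011
vertex 3.294 0.102 -1.403
vertex 2.873 0.347 -1.927
endloop
endfacet
facet normal -0.265 -0.739 -0.620
outer loop
vertex 3.805 -0.138 -2.413
vertex 3.228 -0.268 -2.011
vertex 3.189 0.199 -2.551
endloop
endfacet
facet normal 0.733 -0.157 -0.662
outer loop
vertex 4.227 0.313 -2.053
vertex 3.805 -0.138 -2.413
vertex 3.806 0.558 -2.577
endloop
endfacet
facet normal 0.839 0.440 0.320
outer loop
vertex 3.911 0.461 -1.429
vertex 4.227 0.313 -2.053
vertex 3.872 0.928 -1.969
endloop
endfacet

endsolid


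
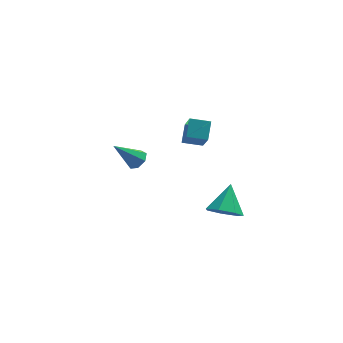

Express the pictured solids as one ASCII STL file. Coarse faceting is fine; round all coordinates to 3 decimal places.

solid 
facet normal 0.674 0.075 -0.735
outer loop
vertex -1.95 3.522 -0.936
vertex -2.483 3.458 -1.431
vertex -2.216 4.065 -1.124
endloop
endfacet
facet normal 0.375 0.462 0.803
outer loop
vertex -1.95 3.522 -0.936
vertex -2.216 4.065 -1.124
vertex -3.877 3.302 0.091
endloop
endfacet
facet normal 0.674 0.075 -0.735
outer loop
vertex -2.216 4.065 -1.124
vertex -2.483 3.458 -1.431
vertex -2.683 4.151 -1.544
endloop
endfacet
facet normal -0.157 0.919 0.363
outer loop
vertex -2.216 4.065 -1.124
vertex -2.683 4.151 -1.544
vertex -3.877 3.302 0.091
endloop
endfacet
facet normal 0.674 0.075 -0.735
outer loop
vertex -2.683 4.151 -1.544
vertex -2.483 3.458 -1.431
vertex -2.999 3.715 -1.878
endloop
endfacet
facet normal -0.724 0.665 -0.183
outer loop
vertex -2.683 4.151 -1.544
vertex -2.999 3.715 -1.878
vertex -3.877 3.302 0.091
endloop
endfacet
facet normal 0.674 0.076 -0.735
outer loop
vertex -2.999 3.715 -1.878
vertex -2.483 3.458 -1.431
vertex -2.926 3.086 -1.876
endloop
endfacet
facet normal -0.900 -0.106 -0.423
outer loop
vertex -2.999 3.715 -1.878
vertex -2.926 3.086 -1.876
vertex -3.877 3.302 0.091
endloop
endfacet
facet normal 0.674 0.075 -0.734
outer loop
vertex -2.926 3.086 -1.876
vertex -2.483 3.458 -1.431
vertex -2.519 2.737 -1.538
endloop
endfacet
facet normal -0.552 -0.815 -0.177
outer loop
vertex -2.926 3.086 -1.876
vertex -2.519 2.737 -1.538
vertex -3.877 3.302 0.091
endloop
endfacet
facet normal 0.674 0.075 -0.735
outer loop
vertex -2.519 2.737 -1.538
vertex -2.483 3.458 -1.431
vertex -2.085 2.931 -1.12
endloop
endfacet
facet normal 0.058 -0.927 0.370
outer loop
vertex -2.519 2.737 -1.538
vertex -2.085 2.931 -1.12
vertex -3.877 3.302 0.091
endloop
endfacet
facet normal 0.674 0.075 -0.735
outer loop
vertex -2.085 2.931 -1.12
vertex -2.483 3.458 -1.431
vertex -1.95 3.522 -0.936
endloop
endfacet
facet normal 0.471 -0.359 0.806
outer loop
vertex -2.085 2.931 -1.12
vertex -1.95 3.522 -0.936
vertex -3.877 3.302 0.091
endloop
endfacet
facet normal -0.973 0.139 0.185
outer loop
vertex -0.038 -0.153 3.456
vertex 0.247 0.808 4.236
vertex -0.154 1.202 1.83
endloop
endfacet
facet normal -0.225 -0.756 -0.614
outer loop
vertex 1.033 1.032 1.604
vertex -0.038 -0.153 3.456
vertex -0.154 1.202 1.83
endloop
endfacet
facet normal -0.973 0.140 0.185
outer loop
vertex -0.154 1.202 1.83
vertex 0.247 0.808 4.236
vertex 0.132 2.163 2.609
endloop
endfacet
facet normal -0.055 0.639 -0.768
outer loop
vertex 0.132 2.163 2.609
vertex 1.033 1.032 1.604
vertex -0.154 1.202 1.83
endloop
endfacet
facet normal 0.055 -0.639 0.767
outer loop
vertex -0.038 -0.153 3.456
vertex 1.434 0.638 4.01
vertex 0.247 0.808 4.236
endloop
endfacet
facet normal -0.225 -0.756 -0.614
outer loop
vertex 1.148 -0.323 3.231
vertex -0.038 -0.153 3.456
vertex 1.033 1.032 1.604
endloop
endfacet
facet normal 0.054 -0.638 0.768
outer loop
vertex 1.148 -0.323 3.231
vertex 1.434 0.638 4.01
vertex -0.038 -0.153 3.456
endloop
endfacet
facet normal 0.225 0.756 0.614
outer loop
vertex 0.247 0.808 4.236
vertex 1.434 0.638 4.01
vertex 0.132 2.163 2.609
endloop
endfacet
facet normal -0.054 0.639 -0.767
outer loop
vertex 1.318 1.993 2.384
vertex 1.033 1.032 1.604
vertex 0.132 2.163 2.609
endloop
endfacet
facet normal 0.225 0.756 0.614
outer loop
vertex 0.132 2.163 2.609
vertex 1.434 0.638 4.01
vertex 1.318 1.993 2.384
endloop
endfacet
facet normal 0.973 -0.139 -0.184
outer loop
vertex 1.318 1.993 2.384
vertex 1.148 -0.323 3.231
vertex 1.033 1.032 1.604
endloop
endfacet
facet normal 0.973 -0.139 -0.185
outer loop
vertex 1.434 0.638 4.01
vertex 1.148 -0.323 3.231
vertex 1.318 1.993 2.384
endloop
endfacet
facet normal -0.277 -0.698 -0.660
outer loop
vertex 2.571 -4.775 0.36
vertex 1.547 -4.44 0.436
vertex 2.317 -4.104 -0.243
endloop
endfacet
facet normal 0.947 0.319 -0.043
outer loop
vertex 2.571 -4.775 0.36
vertex 2.317 -4.104 -0.243
vertex 2.073 -3.12 1.684
endloop
endfacet
facet normal -0.278 -0.698 -0.660
outer loop
vertex 2.317 -4.104 -0.243
vertex 1.547 -4.44 0.436
vertex 1.483 -3.686 -0.334
endloop
endfacet
facet normal 0.449 0.818 -0.361
outer loop
vertex 2.317 -4.104 -0.243
vertex 1.483 -3.686 -0.334
vertex 2.073 -3.12 1.684
endloop
endfacet
facet normal -0.279 -0.698 -0.660
outer loop
vertex 1.483 -3.686 -0.334
vertex 1.547 -4.44 0.436
vertex 0.698 -3.835 0.155
endloop
endfacet
facet normal -0.290 0.940 -0.179
outer loop
vertex 1.483 -3.686 -0.334
vertex 0.698 -3.835 0.155
vertex 2.073 -3.12 1.684
endloop
endfacet
facet normal -0.279 -0.698 -0.660
outer loop
vertex 0.698 -3.835 0.155
vertex 1.547 -4.44 0.436
vertex 0.552 -4.439 0.856
endloop
endfacet
facet normal -0.715 0.596 0.365
outer loop
vertex 0.698 -3.835 0.155
vertex 0.552 -4.439 0.856
vertex 2.073 -3.12 1.684
endloop
endfacet
facet normal -0.279 -0.698 -0.660
outer loop
vertex 0.552 -4.439 0.856
vertex 1.547 -4.44 0.436
vertex 1.155 -5.044 1.241
endloop
endfacet
facet normal -0.506 0.043 0.861
outer loop
vertex 0.552 -4.439 0.856
vertex 1.155 -5.044 1.241
vertex 2.073 -3.12 1.684
endloop
endfacet
facet normal -0.279 -0.698 -0.660
outer loop
vertex 1.155 -5.044 1.241
vertex 1.547 -4.44 0.436
vertex 2.054 -5.194 1.02
endloop
endfacet
facet normal 0.180 -0.301 0.936
outer loop
vertex 1.155 -5.044 1.241
vertex 2.054 -5.194 1.02
vertex 2.073 -3.12 1.684
endloop
endfacet
facet normal -0.277 -0.698 -0.660
outer loop
vertex 2.054 -5.194 1.02
vertex 1.547 -4.44 0.436
vertex 2.571 -4.775 0.36
endloop
endfacet
facet normal 0.826 -0.179 0.534
outer loop
vertex 2.054 -5.194 1.02
vertex 2.571 -4.775 0.36
vertex 2.073 -3.12 1.684
endloop
endfacet

endsolid


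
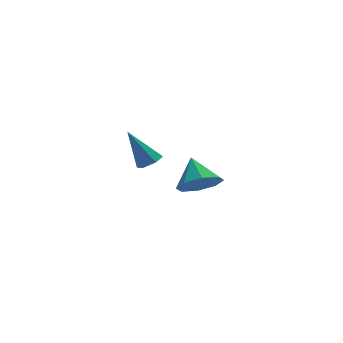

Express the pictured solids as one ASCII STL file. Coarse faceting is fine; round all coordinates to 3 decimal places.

solid 
facet normal 0.396 -0.374 -0.839
outer loop
vertex 3.341 3.974 0.094
vertex 2.825 3.487 0.068
vertex 2.738 4.114 -0.253
endloop
endfacet
facet normal 0.227 0.974 -0.001
outer loop
vertex 3.341 3.974 0.094
vertex 2.738 4.114 -0.253
vertex 1.975 4.293 1.872
endloop
endfacet
facet normal 0.394 -0.375 -0.839
outer loop
vertex 2.738 4.114 -0.253
vertex 2.825 3.487 0.068
vertex 2.221 3.627 -0.278
endloop
endfacet
facet normal -0.648 0.703 -0.292
outer loop
vertex 2.738 4.114 -0.253
vertex 2.221 3.627 -0.278
vertex 1.975 4.293 1.872
endloop
endfacet
facet normal 0.394 -0.375 -0.839
outer loop
vertex 2.221 3.627 -0.278
vertex 2.825 3.487 0.068
vertex 2.308 3.0 0.043
endloop
endfacet
facet normal -0.984 -0.168 -0.061
outer loop
vertex 2.221 3.627 -0.278
vertex 2.308 3.0 0.043
vertex 1.975 4.293 1.872
endloop
endfacet
facet normal 0.395 -0.376 -0.838
outer loop
vertex 2.308 3.0 0.043
vertex 2.825 3.487 0.068
vertex 2.912 2.86 0.39
endloop
endfacet
facet normal -0.444 -0.768 0.462
outer loop
vertex 2.308 3.0 0.043
vertex 2.912 2.86 0.39
vertex 1.975 4.293 1.872
endloop
endfacet
facet normal 0.395 -0.376 -0.838
outer loop
vertex 2.912 2.86 0.39
vertex 2.825 3.487 0.068
vertex 3.428 3.347 0.415
endloop
endfacet
facet normal 0.432 -0.496 0.753
outer loop
vertex 2.912 2.86 0.39
vertex 3.428 3.347 0.415
vertex 1.975 4.293 1.872
endloop
endfacet
facet normal 0.396 -0.374 -0.839
outer loop
vertex 3.428 3.347 0.415
vertex 2.825 3.487 0.068
vertex 3.341 3.974 0.094
endloop
endfacet
facet normal 0.767 0.374 0.522
outer loop
vertex 3.428 3.347 0.415
vertex 3.341 3.974 0.094
vertex 1.975 4.293 1.872
endloop
endfacet
facet normal -0.013 -0.780 -0.626
outer loop
vertex 4.208 -2.849 2.302
vertex 3.12 -2.738 2.187
vertex 4.002 -2.336 1.667
endloop
endfacet
facet normal 0.827 0.538 0.166
outer loop
vertex 4.208 -2.849 2.302
vertex 4.002 -2.336 1.667
vertex 3.14 -1.482 3.193
endloop
endfacet
facet normal -0.013 -0.780 -0.625
outer loop
vertex 4.002 -2.336 1.667
vertex 3.12 -2.738 2.187
vertex 3.279 -2.059 1.336
endloop
endfacet
facet normal 0.440 0.866 -0.236
outer loop
vertex 4.002 -2.336 1.667
vertex 3.279 -2.059 1.336
vertex 3.14 -1.482 3.193
endloop
endfacet
facet normal -0.013 -0.780 -0.625
outer loop
vertex 3.279 -2.059 1.336
vertex 3.12 -2.738 2.187
vertex 2.462 -2.18 1.504
endloop
endfacet
facet normal -0.201 0.931 -0.304
outer loop
vertex 3.279 -2.059 1.336
vertex 2.462 -2.18 1.504
vertex 3.14 -1.482 3.193
endloop
endfacet
facet normal -0.012 -0.780 -0.626
outer loop
vertex 2.462 -2.18 1.504
vertex 3.12 -2.738 2.187
vertex 2.031 -2.628 2.071
endloop
endfacet
facet normal -0.719 0.694 0.002
outer loop
vertex 2.462 -2.18 1.504
vertex 2.031 -2.628 2.071
vertex 3.14 -1.482 3.193
endloop
endfacet
facet normal -0.012 -0.781 -0.625
outer loop
vertex 2.031 -2.628 2.071
vertex 3.12 -2.738 2.187
vertex 2.238 -3.14 2.707
endloop
endfacet
facet normal -0.813 0.295 0.502
outer loop
vertex 2.031 -2.628 2.071
vertex 2.238 -3.14 2.707
vertex 3.14 -1.482 3.193
endloop
endfacet
facet normal -0.013 -0.780 -0.626
outer loop
vertex 2.238 -3.14 2.707
vertex 3.12 -2.738 2.187
vertex 2.961 -3.417 3.037
endloop
endfacet
facet normal -0.426 -0.034 0.904
outer loop
vertex 2.238 -3.14 2.707
vertex 2.961 -3.417 3.037
vertex 3.14 -1.482 3.193
endloop
endfacet
facet normal -0.012 -0.780 -0.625
outer loop
vertex 2.961 -3.417 3.037
vertex 3.12 -2.738 2.187
vertex 3.777 -3.296 2.87
endloop
endfacet
facet normal 0.213 -0.098 0.972
outer loop
vertex 2.961 -3.417 3.037
vertex 3.777 -3.296 2.87
vertex 3.14 -1.482 3.193
endloop
endfacet
facet normal -0.014 -0.781 -0.625
outer loop
vertex 3.777 -3.296 2.87
vertex 3.12 -2.738 2.187
vertex 4.208 -2.849 2.302
endloop
endfacet
facet normal 0.733 0.139 0.666
outer loop
vertex 3.777 -3.296 2.87
vertex 4.208 -2.849 2.302
vertex 3.14 -1.482 3.193
endloop
endfacet

endsolid


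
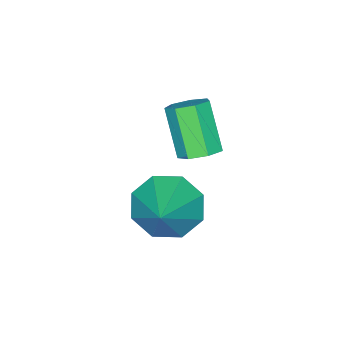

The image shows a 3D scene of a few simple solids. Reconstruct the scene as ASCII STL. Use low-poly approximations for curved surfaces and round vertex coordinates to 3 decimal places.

solid 
facet normal -0.702 -0.435 -0.564
outer loop
vertex 3.502 0.686 -3.081
vertex 2.804 1.33 -2.71
vertex 3.44 1.338 -3.507
endloop
endfacet
facet normal 0.960 -0.084 -0.269
outer loop
vertex 3.502 0.686 -3.081
vertex 3.44 1.338 -3.507
vertex 3.996 2.07 -1.75
endloop
endfacet
facet normal -0.702 -0.435 -0.564
outer loop
vertex 3.44 1.338 -3.507
vertex 2.804 1.33 -2.71
vertex 3.005 1.985 -3.465
endloop
endfacet
facet normal 0.729 0.519 -0.447
outer loop
vertex 3.44 1.338 -3.507
vertex 3.005 1.985 -3.465
vertex 3.996 2.07 -1.75
endloop
endfacet
facet normal -0.701 -0.436 -0.565
outer loop
vertex 3.005 1.985 -3.465
vertex 2.804 1.33 -2.71
vertex 2.452 2.248 -2.981
endloop
endfacet
facet normal 0.270 0.941 -0.203
outer loop
vertex 3.005 1.985 -3.465
vertex 2.452 2.248 -2.981
vertex 3.996 2.07 -1.75
endloop
endfacet
facet normal -0.701 -0.436 -0.564
outer loop
vertex 2.452 2.248 -2.981
vertex 2.804 1.33 -2.71
vertex 2.105 1.974 -2.338
endloop
endfacet
facet normal -0.147 0.936 0.320
outer loop
vertex 2.452 2.248 -2.981
vertex 2.105 1.974 -2.338
vertex 3.996 2.07 -1.75
endloop
endfacet
facet normal -0.702 -0.436 -0.564
outer loop
vertex 2.105 1.974 -2.338
vertex 2.804 1.33 -2.71
vertex 2.167 1.323 -1.912
endloop
endfacet
facet normal -0.279 0.507 0.815
outer loop
vertex 2.105 1.974 -2.338
vertex 2.167 1.323 -1.912
vertex 3.996 2.07 -1.75
endloop
endfacet
facet normal -0.702 -0.435 -0.564
outer loop
vertex 2.167 1.323 -1.912
vertex 2.804 1.33 -2.71
vertex 2.602 0.675 -1.954
endloop
endfacet
facet normal -0.048 -0.097 0.994
outer loop
vertex 2.167 1.323 -1.912
vertex 2.602 0.675 -1.954
vertex 3.996 2.07 -1.75
endloop
endfacet
facet normal -0.701 -0.435 -0.565
outer loop
vertex 2.602 0.675 -1.954
vertex 2.804 1.33 -2.71
vertex 3.155 0.412 -2.438
endloop
endfacet
facet normal 0.410 -0.519 0.750
outer loop
vertex 2.602 0.675 -1.954
vertex 3.155 0.412 -2.438
vertex 3.996 2.07 -1.75
endloop
endfacet
facet normal -0.702 -0.435 -0.564
outer loop
vertex 3.155 0.412 -2.438
vertex 2.804 1.33 -2.71
vertex 3.502 0.686 -3.081
endloop
endfacet
facet normal 0.827 -0.514 0.227
outer loop
vertex 3.155 0.412 -2.438
vertex 3.502 0.686 -3.081
vertex 3.996 2.07 -1.75
endloop
endfacet
facet normal 0.288 0.506 -0.813
outer loop
vertex 1.137 0.324 -2.529
vertex 0.647 0.728 -2.451
vertex 1.24 0.77 -2.215
endloop
endfacet
facet normal 0.940 -0.313 0.137
outer loop
vertex 1.137 0.324 -2.529
vertex 1.24 0.77 -2.215
vertex 0.663 -0.512 -1.188
endloop
endfacet
facet normal 0.940 -0.315 0.135
outer loop
vertex 0.663 -0.512 -1.188
vertex 1.24 0.77 -2.215
vertex 0.767 -0.066 -0.873
endloop
endfacet
facet normal -0.287 -0.507 0.813
outer loop
vertex 0.663 -0.512 -1.188
vertex 0.767 -0.066 -0.873
vertex 0.173 -0.108 -1.109
endloop
endfacet
facet normal 0.287 0.507 -0.813
outer loop
vertex 1.24 0.77 -2.215
vertex 0.647 0.728 -2.451
vertex 0.897 1.184 -2.078
endloop
endfacet
facet normal 0.732 0.432 0.527
outer loop
vertex 1.24 0.77 -2.215
vertex 0.897 1.184 -2.078
vertex 0.767 -0.066 -0.873
endloop
endfacet
facet normal 0.730 0.433 0.528
outer loop
vertex 0.767 -0.066 -0.873
vertex 0.897 1.184 -2.078
vertex 0.423 0.348 -0.737
endloop
endfacet
facet normal -0.287 -0.506 0.813
outer loop
vertex 0.767 -0.066 -0.873
vertex 0.423 0.348 -0.737
vertex 0.173 -0.108 -1.109
endloop
endfacet
facet normal 0.288 0.507 -0.813
outer loop
vertex 0.897 1.184 -2.078
vertex 0.647 0.728 -2.451
vertex 0.365 1.255 -2.222
endloop
endfacet
facet normal -0.027 0.853 0.522
outer loop
vertex 0.897 1.184 -2.078
vertex 0.365 1.255 -2.222
vertex 0.423 0.348 -0.737
endloop
endfacet
facet normal -0.027 0.853 0.522
outer loop
vertex 0.423 0.348 -0.737
vertex 0.365 1.255 -2.222
vertex -0.109 0.419 -0.881
endloop
endfacet
facet normal -0.288 -0.506 0.813
outer loop
vertex 0.423 0.348 -0.737
vertex -0.109 0.419 -0.881
vertex 0.173 -0.108 -1.109
endloop
endfacet
facet normal 0.287 0.507 -0.813
outer loop
vertex 0.365 1.255 -2.222
vertex 0.647 0.728 -2.451
vertex 0.046 0.929 -2.538
endloop
endfacet
facet normal -0.766 0.631 0.123
outer loop
vertex 0.365 1.255 -2.222
vertex 0.046 0.929 -2.538
vertex -0.109 0.419 -0.881
endloop
endfacet
facet normal -0.766 0.631 0.123
outer loop
vertex -0.109 0.419 -0.881
vertex 0.046 0.929 -2.538
vertex -0.428 0.093 -1.197
endloop
endfacet
facet normal -0.288 -0.506 0.813
outer loop
vertex -0.109 0.419 -0.881
vertex -0.428 0.093 -1.197
vertex 0.173 -0.108 -1.109
endloop
endfacet
facet normal 0.287 0.505 -0.814
outer loop
vertex 0.046 0.929 -2.538
vertex 0.647 0.728 -2.451
vertex 0.179 0.451 -2.788
endloop
endfacet
facet normal -0.927 -0.065 -0.368
outer loop
vertex 0.046 0.929 -2.538
vertex 0.179 0.451 -2.788
vertex -0.428 0.093 -1.197
endloop
endfacet
facet normal -0.927 -0.065 -0.368
outer loop
vertex -0.428 0.093 -1.197
vertex 0.179 0.451 -2.788
vertex -0.295 -0.385 -1.447
endloop
endfacet
facet normal -0.288 -0.506 0.813
outer loop
vertex -0.428 0.093 -1.197
vertex -0.295 -0.385 -1.447
vertex 0.173 -0.108 -1.109
endloop
endfacet
facet normal 0.287 0.506 -0.814
outer loop
vertex 0.179 0.451 -2.788
vertex 0.647 0.728 -2.451
vertex 0.665 0.182 -2.784
endloop
endfacet
facet normal -0.390 -0.713 -0.582
outer loop
vertex 0.179 0.451 -2.788
vertex 0.665 0.182 -2.784
vertex -0.295 -0.385 -1.447
endloop
endfacet
facet normal -0.390 -0.713 -0.582
outer loop
vertex -0.295 -0.385 -1.447
vertex 0.665 0.182 -2.784
vertex 0.191 -0.654 -1.443
endloop
endfacet
facet normal -0.287 -0.507 0.813
outer loop
vertex -0.295 -0.385 -1.447
vertex 0.191 -0.654 -1.443
vertex 0.173 -0.108 -1.109
endloop
endfacet
facet normal 0.287 0.506 -0.813
outer loop
vertex 0.665 0.182 -2.784
vertex 0.647 0.728 -2.451
vertex 1.137 0.324 -2.529
endloop
endfacet
facet normal 0.441 -0.823 -0.357
outer loop
vertex 0.665 0.182 -2.784
vertex 1.137 0.324 -2.529
vertex 0.191 -0.654 -1.443
endloop
endfacet
facet normal 0.441 -0.823 -0.357
outer loop
vertex 0.191 -0.654 -1.443
vertex 1.137 0.324 -2.529
vertex 0.663 -0.512 -1.188
endloop
endfacet
facet normal -0.287 -0.507 0.813
outer loop
vertex 0.191 -0.654 -1.443
vertex 0.663 -0.512 -1.188
vertex 0.173 -0.108 -1.109
endloop
endfacet

endsolid


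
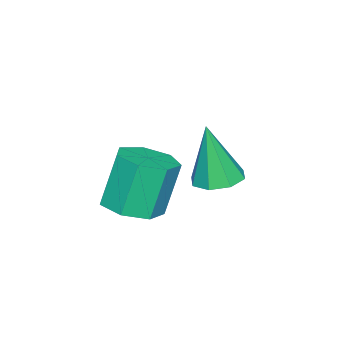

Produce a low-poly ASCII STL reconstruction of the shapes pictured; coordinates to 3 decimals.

solid 
facet normal 0.298 -0.131 -0.946
outer loop
vertex 1.423 -3.429 -1.927
vertex 0.687 -3.579 -2.138
vertex 1.056 -2.892 -2.117
endloop
endfacet
facet normal 0.786 0.596 0.166
outer loop
vertex 1.423 -3.429 -1.927
vertex 1.056 -2.892 -2.117
vertex 0.968 -3.23 -0.49
endloop
endfacet
facet normal 0.786 0.596 0.166
outer loop
vertex 0.968 -3.23 -0.49
vertex 1.056 -2.892 -2.117
vertex 0.602 -2.694 -0.68
endloop
endfacet
facet normal -0.299 0.131 0.945
outer loop
vertex 0.968 -3.23 -0.49
vertex 0.602 -2.694 -0.68
vertex 0.233 -3.381 -0.702
endloop
endfacet
facet normal 0.299 -0.131 -0.945
outer loop
vertex 1.056 -2.892 -2.117
vertex 0.687 -3.579 -2.138
vertex 0.412 -2.873 -2.323
endloop
endfacet
facet normal 0.066 0.991 -0.116
outer loop
vertex 1.056 -2.892 -2.117
vertex 0.412 -2.873 -2.323
vertex 0.602 -2.694 -0.68
endloop
endfacet
facet normal 0.066 0.991 -0.116
outer loop
vertex 0.602 -2.694 -0.68
vertex 0.412 -2.873 -2.323
vertex -0.043 -2.675 -0.886
endloop
endfacet
facet normal -0.298 0.130 0.946
outer loop
vertex 0.602 -2.694 -0.68
vertex -0.043 -2.675 -0.886
vertex 0.233 -3.381 -0.702
endloop
endfacet
facet normal 0.299 -0.131 -0.945
outer loop
vertex 0.412 -2.873 -2.323
vertex 0.687 -3.579 -2.138
vertex -0.025 -3.386 -2.39
endloop
endfacet
facet normal -0.703 0.640 -0.311
outer loop
vertex 0.412 -2.873 -2.323
vertex -0.025 -3.386 -2.39
vertex -0.043 -2.675 -0.886
endloop
endfacet
facet normal -0.702 0.641 -0.311
outer loop
vertex -0.043 -2.675 -0.886
vertex -0.025 -3.386 -2.39
vertex -0.48 -3.187 -0.954
endloop
endfacet
facet normal -0.299 0.130 0.945
outer loop
vertex -0.043 -2.675 -0.886
vertex -0.48 -3.187 -0.954
vertex 0.233 -3.381 -0.702
endloop
endfacet
facet normal 0.299 -0.130 -0.945
outer loop
vertex -0.025 -3.386 -2.39
vertex 0.687 -3.579 -2.138
vertex 0.074 -4.044 -2.268
endloop
endfacet
facet normal -0.943 -0.192 -0.272
outer loop
vertex -0.025 -3.386 -2.39
vertex 0.074 -4.044 -2.268
vertex -0.48 -3.187 -0.954
endloop
endfacet
facet normal -0.943 -0.194 -0.271
outer loop
vertex -0.48 -3.187 -0.954
vertex 0.074 -4.044 -2.268
vertex -0.38 -3.846 -0.831
endloop
endfacet
facet normal -0.298 0.131 0.945
outer loop
vertex -0.48 -3.187 -0.954
vertex -0.38 -3.846 -0.831
vertex 0.233 -3.381 -0.702
endloop
endfacet
facet normal 0.299 -0.130 -0.945
outer loop
vertex 0.074 -4.044 -2.268
vertex 0.687 -3.579 -2.138
vertex 0.635 -4.352 -2.048
endloop
endfacet
facet normal -0.473 -0.881 -0.028
outer loop
vertex 0.074 -4.044 -2.268
vertex 0.635 -4.352 -2.048
vertex -0.38 -3.846 -0.831
endloop
endfacet
facet normal -0.473 -0.881 -0.028
outer loop
vertex -0.38 -3.846 -0.831
vertex 0.635 -4.352 -2.048
vertex 0.181 -4.154 -0.611
endloop
endfacet
facet normal -0.299 0.131 0.945
outer loop
vertex -0.38 -3.846 -0.831
vertex 0.181 -4.154 -0.611
vertex 0.233 -3.381 -0.702
endloop
endfacet
facet normal 0.299 -0.130 -0.945
outer loop
vertex 0.635 -4.352 -2.048
vertex 0.687 -3.579 -2.138
vertex 1.235 -4.078 -1.896
endloop
endfacet
facet normal 0.353 -0.905 0.236
outer loop
vertex 0.635 -4.352 -2.048
vertex 1.235 -4.078 -1.896
vertex 0.181 -4.154 -0.611
endloop
endfacet
facet normal 0.353 -0.905 0.236
outer loop
vertex 0.181 -4.154 -0.611
vertex 1.235 -4.078 -1.896
vertex 0.781 -3.88 -0.459
endloop
endfacet
facet normal -0.299 0.131 0.945
outer loop
vertex 0.181 -4.154 -0.611
vertex 0.781 -3.88 -0.459
vertex 0.233 -3.381 -0.702
endloop
endfacet
facet normal 0.298 -0.131 -0.946
outer loop
vertex 1.235 -4.078 -1.896
vertex 0.687 -3.579 -2.138
vertex 1.423 -3.429 -1.927
endloop
endfacet
facet normal 0.913 -0.249 0.323
outer loop
vertex 1.235 -4.078 -1.896
vertex 1.423 -3.429 -1.927
vertex 0.781 -3.88 -0.459
endloop
endfacet
facet normal 0.913 -0.247 0.323
outer loop
vertex 0.781 -3.88 -0.459
vertex 1.423 -3.429 -1.927
vertex 0.968 -3.23 -0.49
endloop
endfacet
facet normal -0.300 0.131 0.945
outer loop
vertex 0.781 -3.88 -0.459
vertex 0.968 -3.23 -0.49
vertex 0.233 -3.381 -0.702
endloop
endfacet
facet normal -0.018 0.181 -0.983
outer loop
vertex 1.608 -1.146 -0.262
vertex 0.995 -1.236 -0.267
vertex 1.365 -0.746 -0.184
endloop
endfacet
facet normal 0.815 0.416 0.403
outer loop
vertex 1.608 -1.146 -0.262
vertex 1.365 -0.746 -0.184
vertex 1.025 -1.524 1.307
endloop
endfacet
facet normal -0.018 0.180 -0.983
outer loop
vertex 1.365 -0.746 -0.184
vertex 0.995 -1.236 -0.267
vertex 0.906 -0.633 -0.155
endloop
endfacet
facet normal 0.237 0.838 0.491
outer loop
vertex 1.365 -0.746 -0.184
vertex 0.906 -0.633 -0.155
vertex 1.025 -1.524 1.307
endloop
endfacet
facet normal -0.021 0.180 -0.984
outer loop
vertex 0.906 -0.633 -0.155
vertex 0.995 -1.236 -0.267
vertex 0.498 -0.873 -0.19
endloop
endfacet
facet normal -0.474 0.734 0.486
outer loop
vertex 0.906 -0.633 -0.155
vertex 0.498 -0.873 -0.19
vertex 1.025 -1.524 1.307
endloop
endfacet
facet normal -0.020 0.181 -0.983
outer loop
vertex 0.498 -0.873 -0.19
vertex 0.995 -1.236 -0.267
vertex 0.381 -1.326 -0.271
endloop
endfacet
facet normal -0.906 0.164 0.390
outer loop
vertex 0.498 -0.873 -0.19
vertex 0.381 -1.326 -0.271
vertex 1.025 -1.524 1.307
endloop
endfacet
facet normal -0.020 0.180 -0.984
outer loop
vertex 0.381 -1.326 -0.271
vertex 0.995 -1.236 -0.267
vertex 0.624 -1.726 -0.349
endloop
endfacet
facet normal -0.802 -0.538 0.260
outer loop
vertex 0.381 -1.326 -0.271
vertex 0.624 -1.726 -0.349
vertex 1.025 -1.524 1.307
endloop
endfacet
facet normal -0.020 0.180 -0.984
outer loop
vertex 0.624 -1.726 -0.349
vertex 0.995 -1.236 -0.267
vertex 1.083 -1.839 -0.379
endloop
endfacet
facet normal -0.225 -0.959 0.171
outer loop
vertex 0.624 -1.726 -0.349
vertex 1.083 -1.839 -0.379
vertex 1.025 -1.524 1.307
endloop
endfacet
facet normal -0.019 0.180 -0.984
outer loop
vertex 1.083 -1.839 -0.379
vertex 0.995 -1.236 -0.267
vertex 1.491 -1.599 -0.343
endloop
endfacet
facet normal 0.487 -0.855 0.177
outer loop
vertex 1.083 -1.839 -0.379
vertex 1.491 -1.599 -0.343
vertex 1.025 -1.524 1.307
endloop
endfacet
facet normal -0.018 0.181 -0.983
outer loop
vertex 1.491 -1.599 -0.343
vertex 0.995 -1.236 -0.267
vertex 1.608 -1.146 -0.262
endloop
endfacet
facet normal 0.919 -0.286 0.272
outer loop
vertex 1.491 -1.599 -0.343
vertex 1.608 -1.146 -0.262
vertex 1.025 -1.524 1.307
endloop
endfacet

endsolid


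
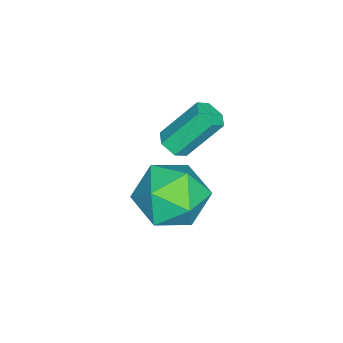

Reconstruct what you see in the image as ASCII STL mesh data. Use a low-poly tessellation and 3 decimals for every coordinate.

solid 
facet normal -0.582 0.601 0.548
outer loop
vertex -3.814 3.132 -0.203
vertex -4.472 2.228 0.089
vertex -3.562 2.515 0.742
endloop
endfacet
facet normal 0.088 0.845 0.528
outer loop
vertex -3.814 3.132 -0.203
vertex -3.562 2.515 0.742
vertex -2.714 2.867 0.038
endloop
endfacet
facet normal 0.263 0.952 -0.155
outer loop
vertex -3.814 3.132 -0.203
vertex -2.714 2.867 0.038
vertex -3.101 2.797 -1.05
endloop
endfacet
facet normal -0.298 0.775 -0.557
outer loop
vertex -3.814 3.132 -0.203
vertex -3.101 2.797 -1.05
vertex -4.187 2.402 -1.019
endloop
endfacet
facet normal -0.821 0.558 -0.124
outer loop
vertex -3.814 3.132 -0.203
vertex -4.187 2.402 -1.019
vertex -4.472 2.228 0.089
endloop
endfacet
facet normal 0.515 0.335 0.789
outer loop
vertex -2.714 2.867 0.038
vertex -3.562 2.515 0.742
vertex -2.693 1.798 0.479
endloop
endfacet
facet normal -0.569 -0.060 0.820
outer loop
vertex -3.562 2.515 0.742
vertex -4.472 2.228 0.089
vertex -3.779 1.403 0.51
endloop
endfacet
facet normal -0.955 -0.128 -0.266
outer loop
vertex -4.472 2.228 0.089
vertex -4.187 2.402 -1.019
vertex -4.166 1.333 -0.578
endloop
endfacet
facet normal -0.109 0.223 -0.969
outer loop
vertex -4.187 2.402 -1.019
vertex -3.101 2.797 -1.05
vertex -3.318 1.685 -1.282
endloop
endfacet
facet normal 0.800 0.510 -0.317
outer loop
vertex -3.101 2.797 -1.05
vertex -2.714 2.867 0.038
vertex -2.408 1.972 -0.629
endloop
endfacet
facet normal 0.298 -0.775 0.557
outer loop
vertex -3.066 1.068 -0.337
vertex -2.693 1.798 0.479
vertex -3.779 1.403 0.51
endloop
endfacet
facet normal -0.263 -0.952 0.155
outer loop
vertex -3.066 1.068 -0.337
vertex -3.779 1.403 0.51
vertex -4.166 1.333 -0.578
endloop
endfacet
facet normal -0.088 -0.845 -0.528
outer loop
vertex -3.066 1.068 -0.337
vertex -4.166 1.333 -0.578
vertex -3.318 1.685 -1.282
endloop
endfacet
facet normal 0.582 -0.601 -0.548
outer loop
vertex -3.066 1.068 -0.337
vertex -3.318 1.685 -1.282
vertex -2.408 1.972 -0.629
endloop
endfacet
facet normal 0.821 -0.558 0.124
outer loop
vertex -3.066 1.068 -0.337
vertex -2.408 1.972 -0.629
vertex -2.693 1.798 0.479
endloop
endfacet
facet normal 0.109 -0.223 0.969
outer loop
vertex -3.779 1.403 0.51
vertex -2.693 1.798 0.479
vertex -3.562 2.515 0.742
endloop
endfacet
facet normal -0.800 -0.510 0.317
outer loop
vertex -4.166 1.333 -0.578
vertex -3.779 1.403 0.51
vertex -4.472 2.228 0.089
endloop
endfacet
facet normal -0.515 -0.335 -0.789
outer loop
vertex -3.318 1.685 -1.282
vertex -4.166 1.333 -0.578
vertex -4.187 2.402 -1.019
endloop
endfacet
facet normal 0.569 0.060 -0.820
outer loop
vertex -2.408 1.972 -0.629
vertex -3.318 1.685 -1.282
vertex -3.101 2.797 -1.05
endloop
endfacet
facet normal 0.955 0.128 0.266
outer loop
vertex -2.693 1.798 0.479
vertex -2.408 1.972 -0.629
vertex -2.714 2.867 0.038
endloop
endfacet
facet normal 0.298 -0.567 -0.767
outer loop
vertex -3.312 2.242 1.72
vertex -3.77 2.043 1.689
vertex -3.658 2.455 1.428
endloop
endfacet
facet normal 0.658 0.705 -0.265
outer loop
vertex -3.312 2.242 1.72
vertex -3.658 2.455 1.428
vertex -3.772 3.115 2.903
endloop
endfacet
facet normal 0.659 0.704 -0.264
outer loop
vertex -3.772 3.115 2.903
vertex -3.658 2.455 1.428
vertex -4.117 3.328 2.611
endloop
endfacet
facet normal -0.299 0.568 0.767
outer loop
vertex -3.772 3.115 2.903
vertex -4.117 3.328 2.611
vertex -4.23 2.917 2.871
endloop
endfacet
facet normal 0.297 -0.567 -0.768
outer loop
vertex -3.658 2.455 1.428
vertex -3.77 2.043 1.689
vertex -4.116 2.257 1.397
endloop
endfacet
facet normal -0.269 0.722 -0.637
outer loop
vertex -3.658 2.455 1.428
vertex -4.116 2.257 1.397
vertex -4.117 3.328 2.611
endloop
endfacet
facet normal -0.268 0.722 -0.638
outer loop
vertex -4.117 3.328 2.611
vertex -4.116 2.257 1.397
vertex -4.575 3.13 2.579
endloop
endfacet
facet normal -0.299 0.568 0.767
outer loop
vertex -4.117 3.328 2.611
vertex -4.575 3.13 2.579
vertex -4.23 2.917 2.871
endloop
endfacet
facet normal 0.298 -0.566 -0.768
outer loop
vertex -4.116 2.257 1.397
vertex -3.77 2.043 1.689
vertex -4.228 1.845 1.657
endloop
endfacet
facet normal -0.928 0.017 -0.373
outer loop
vertex -4.116 2.257 1.397
vertex -4.228 1.845 1.657
vertex -4.575 3.13 2.579
endloop
endfacet
facet normal -0.927 0.018 -0.374
outer loop
vertex -4.575 3.13 2.579
vertex -4.228 1.845 1.657
vertex -4.688 2.718 2.84
endloop
endfacet
facet normal -0.299 0.568 0.767
outer loop
vertex -4.575 3.13 2.579
vertex -4.688 2.718 2.84
vertex -4.23 2.917 2.871
endloop
endfacet
facet normal 0.299 -0.568 -0.767
outer loop
vertex -4.228 1.845 1.657
vertex -3.77 2.043 1.689
vertex -3.883 1.632 1.949
endloop
endfacet
facet normal -0.659 -0.705 0.264
outer loop
vertex -4.228 1.845 1.657
vertex -3.883 1.632 1.949
vertex -4.688 2.718 2.84
endloop
endfacet
facet normal -0.658 -0.705 0.265
outer loop
vertex -4.688 2.718 2.84
vertex -3.883 1.632 1.949
vertex -4.342 2.505 3.132
endloop
endfacet
facet normal -0.298 0.567 0.767
outer loop
vertex -4.688 2.718 2.84
vertex -4.342 2.505 3.132
vertex -4.23 2.917 2.871
endloop
endfacet
facet normal 0.299 -0.568 -0.767
outer loop
vertex -3.883 1.632 1.949
vertex -3.77 2.043 1.689
vertex -3.425 1.83 1.981
endloop
endfacet
facet normal 0.268 -0.723 0.637
outer loop
vertex -3.883 1.632 1.949
vertex -3.425 1.83 1.981
vertex -4.342 2.505 3.132
endloop
endfacet
facet normal 0.269 -0.722 0.638
outer loop
vertex -4.342 2.505 3.132
vertex -3.425 1.83 1.981
vertex -3.884 2.703 3.163
endloop
endfacet
facet normal -0.297 0.567 0.768
outer loop
vertex -4.342 2.505 3.132
vertex -3.884 2.703 3.163
vertex -4.23 2.917 2.871
endloop
endfacet
facet normal 0.299 -0.568 -0.767
outer loop
vertex -3.425 1.83 1.981
vertex -3.77 2.043 1.689
vertex -3.312 2.242 1.72
endloop
endfacet
facet normal 0.928 -0.018 0.373
outer loop
vertex -3.425 1.83 1.981
vertex -3.312 2.242 1.72
vertex -3.884 2.703 3.163
endloop
endfacet
facet normal 0.928 -0.017 0.373
outer loop
vertex -3.884 2.703 3.163
vertex -3.312 2.242 1.72
vertex -3.772 3.115 2.903
endloop
endfacet
facet normal -0.298 0.566 0.768
outer loop
vertex -3.884 2.703 3.163
vertex -3.772 3.115 2.903
vertex -4.23 2.917 2.871
endloop
endfacet

endsolid
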